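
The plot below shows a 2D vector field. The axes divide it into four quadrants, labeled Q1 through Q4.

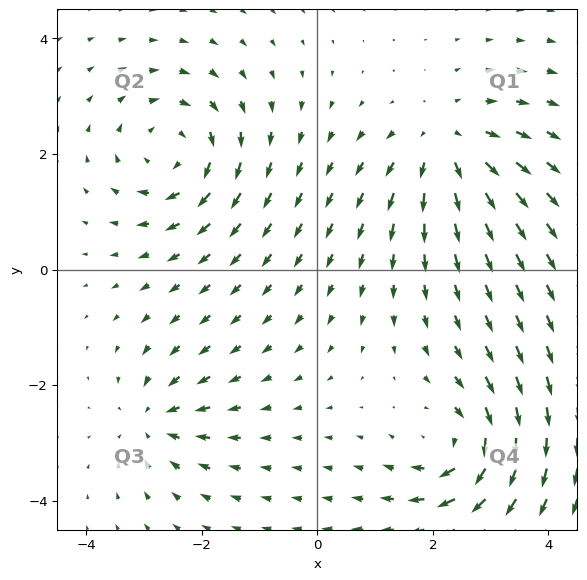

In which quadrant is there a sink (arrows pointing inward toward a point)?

The sink sits at approximately (-2.8, -2.6), which lies in quadrant Q3. The divergence there is about -4, negative as expected for a sink.

Q3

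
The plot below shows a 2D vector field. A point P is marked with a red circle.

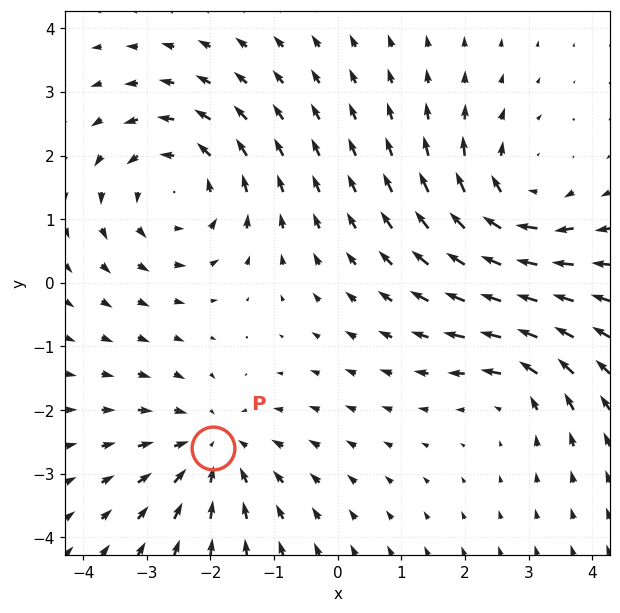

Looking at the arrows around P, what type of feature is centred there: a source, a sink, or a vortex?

At P (-2.0, -2.6) the arrows converge inward. Divergence about -4, curl ≈0 — negative divergence with near-zero curl is a sink.

sink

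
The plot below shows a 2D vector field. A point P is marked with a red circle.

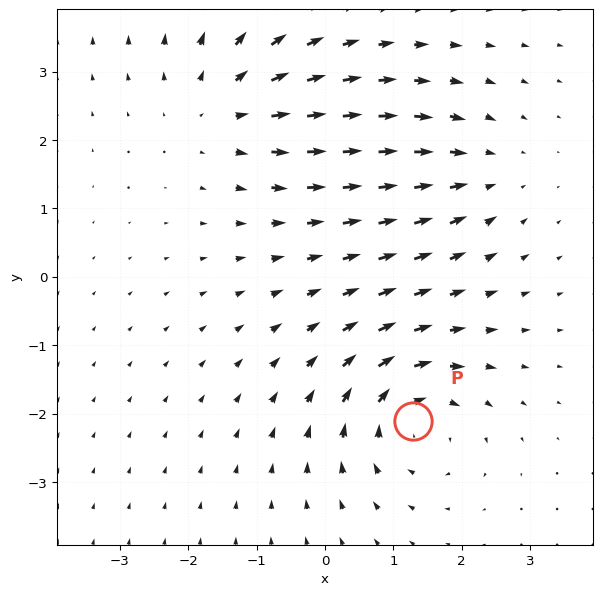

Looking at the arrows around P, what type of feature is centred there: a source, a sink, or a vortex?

vortex

At P (1.3, -2.1) the arrows circulate clockwise. Divergence ≈0, curl about -6 — near-zero divergence with nonzero curl is a vortex.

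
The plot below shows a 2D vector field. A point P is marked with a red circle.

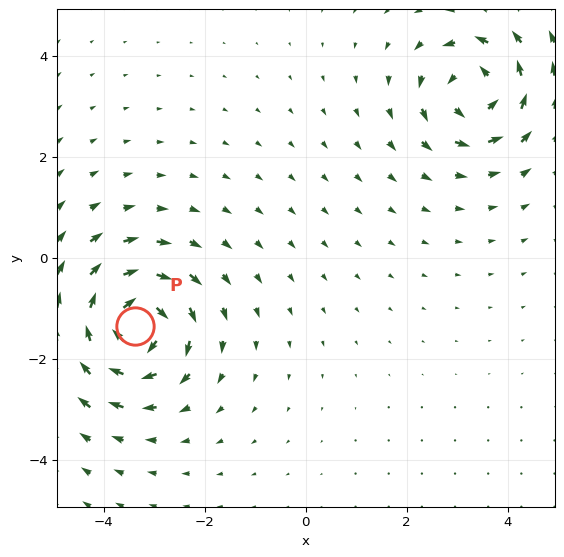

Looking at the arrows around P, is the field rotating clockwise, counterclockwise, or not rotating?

clockwise

Near P at (-3.4, -1.3) the arrows circulate clockwise. The curl (z-component) there is about -7; negative curl means clockwise rotation.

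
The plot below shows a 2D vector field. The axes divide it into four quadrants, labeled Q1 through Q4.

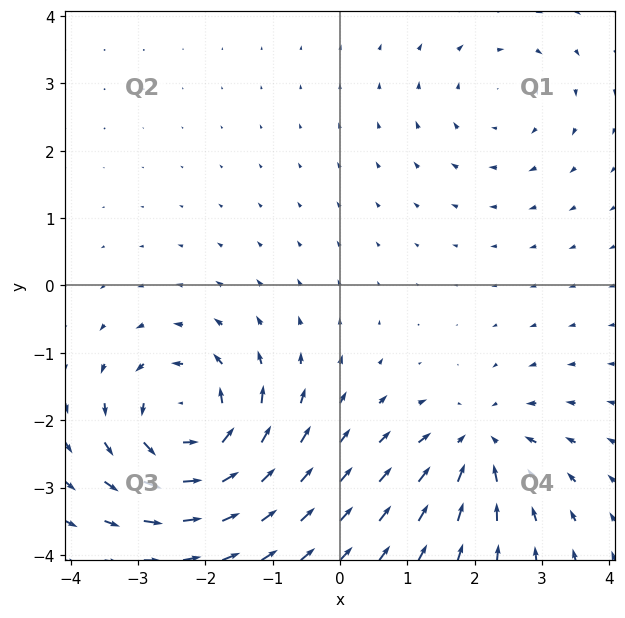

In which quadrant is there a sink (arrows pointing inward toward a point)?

The sink sits at approximately (2.1, -2.4), which lies in quadrant Q4. The divergence there is about -4, negative as expected for a sink.

Q4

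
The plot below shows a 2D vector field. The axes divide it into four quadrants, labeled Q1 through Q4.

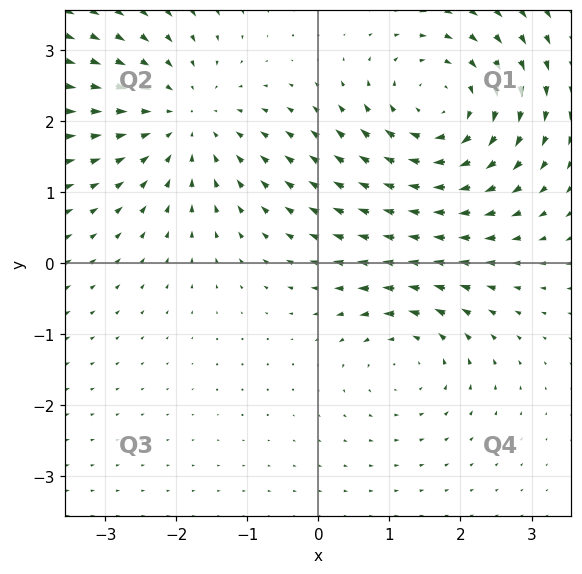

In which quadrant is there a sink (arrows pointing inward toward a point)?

Q2

The sink sits at approximately (-1.9, 2.0), which lies in quadrant Q2. The divergence there is about -3, negative as expected for a sink.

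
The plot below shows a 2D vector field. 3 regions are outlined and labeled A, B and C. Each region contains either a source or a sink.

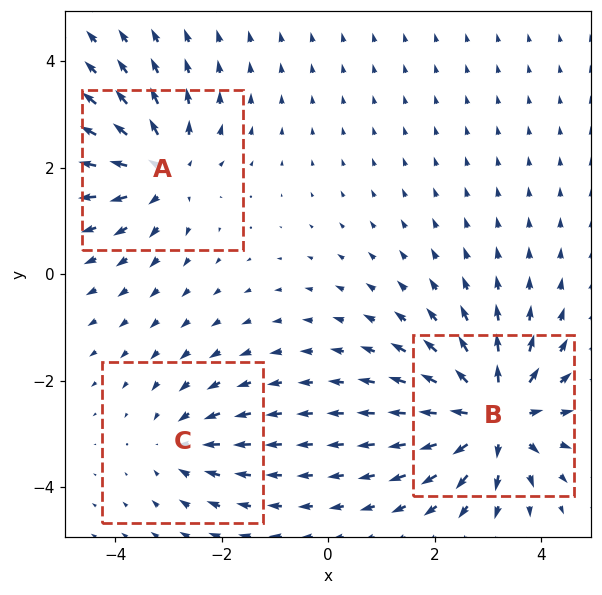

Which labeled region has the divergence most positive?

B

Divergence at each region's feature centre — A: about +4, B: about +5, C: about -2. Region B is most positive.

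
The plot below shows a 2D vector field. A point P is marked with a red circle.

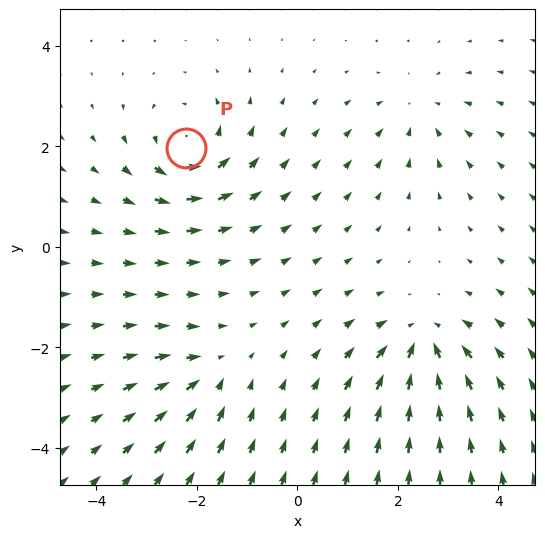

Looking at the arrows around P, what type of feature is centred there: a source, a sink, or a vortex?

vortex

At P (-2.2, 2.0) the arrows circulate counterclockwise. Divergence ≈0, curl about +6 — near-zero divergence with nonzero curl is a vortex.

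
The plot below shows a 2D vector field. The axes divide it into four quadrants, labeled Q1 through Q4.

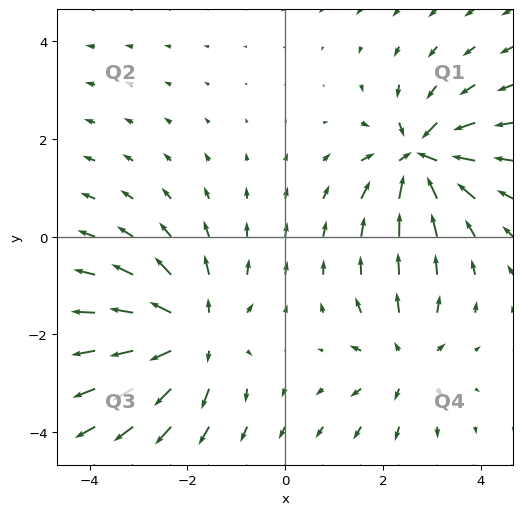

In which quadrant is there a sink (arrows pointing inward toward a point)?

The sink sits at approximately (2.8, 1.6), which lies in quadrant Q1. The divergence there is about -5, negative as expected for a sink.

Q1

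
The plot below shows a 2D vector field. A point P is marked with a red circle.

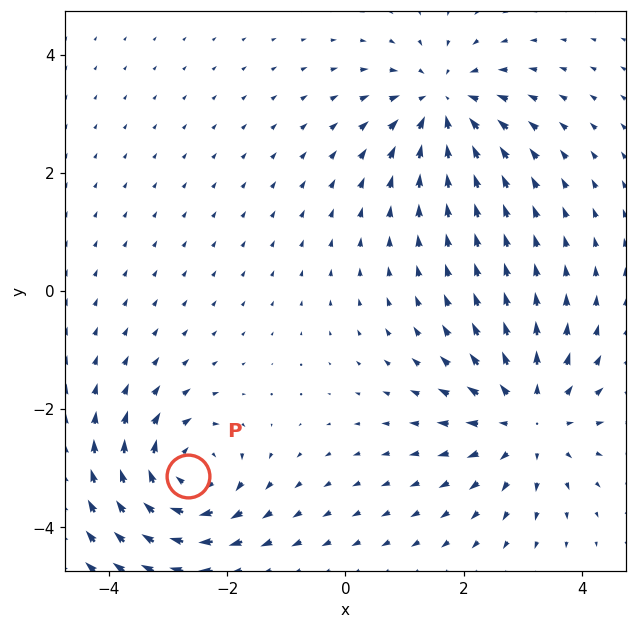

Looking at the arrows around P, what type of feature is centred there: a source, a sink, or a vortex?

vortex

At P (-2.7, -3.1) the arrows circulate clockwise. Divergence ≈0, curl about -6 — near-zero divergence with nonzero curl is a vortex.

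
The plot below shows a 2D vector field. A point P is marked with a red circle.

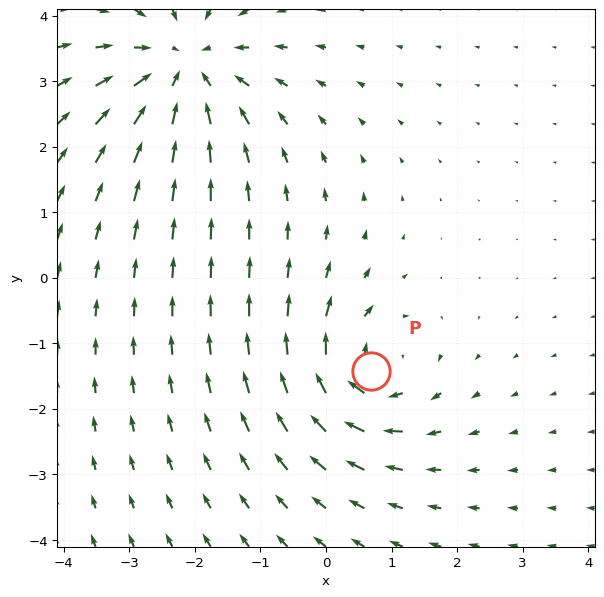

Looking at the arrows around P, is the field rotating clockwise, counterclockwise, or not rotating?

clockwise

Near P at (0.7, -1.4) the arrows circulate clockwise. The curl (z-component) there is about -4; negative curl means clockwise rotation.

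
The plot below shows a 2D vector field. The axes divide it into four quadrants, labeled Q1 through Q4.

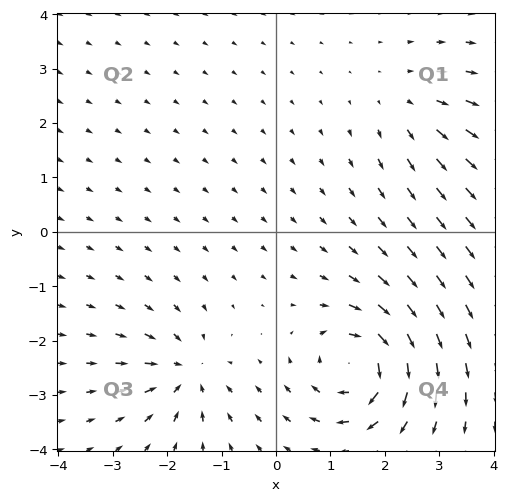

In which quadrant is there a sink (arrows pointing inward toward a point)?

The sink sits at approximately (-1.7, -2.6), which lies in quadrant Q3. The divergence there is about -5, negative as expected for a sink.

Q3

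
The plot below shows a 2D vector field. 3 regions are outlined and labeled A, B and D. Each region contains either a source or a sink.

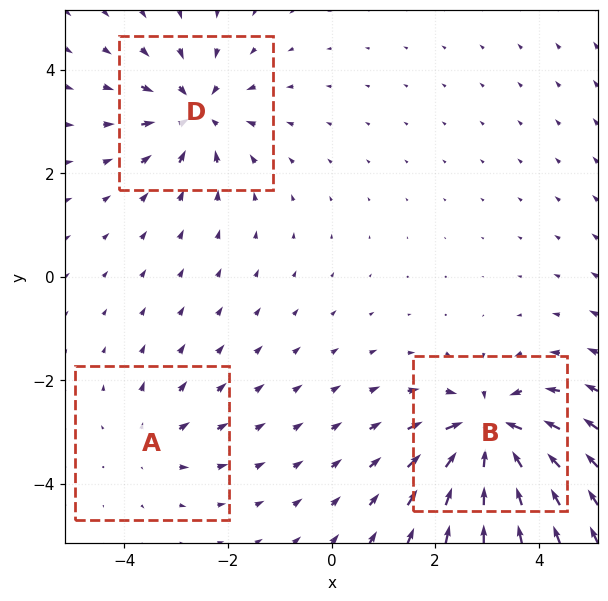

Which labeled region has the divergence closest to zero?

A

Divergence at each region's feature centre — A: about +2, B: about -6, D: about -4. Region A is closest to zero.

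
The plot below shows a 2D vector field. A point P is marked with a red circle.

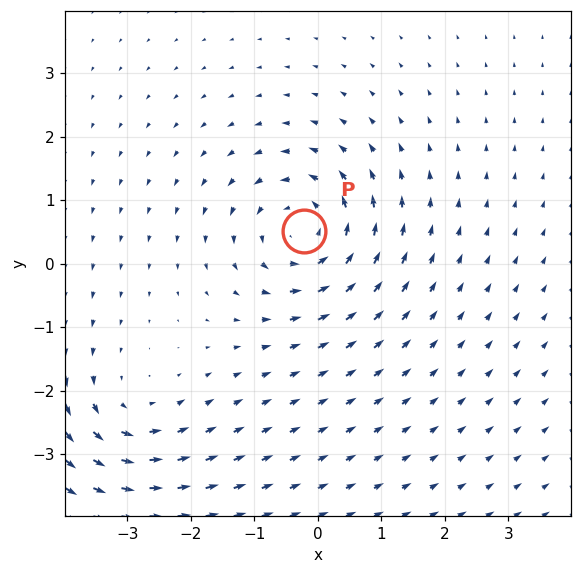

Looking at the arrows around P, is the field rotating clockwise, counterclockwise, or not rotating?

counterclockwise

Near P at (-0.2, 0.5) the arrows circulate counterclockwise. The curl (z-component) there is about +4; positive curl means counterclockwise rotation.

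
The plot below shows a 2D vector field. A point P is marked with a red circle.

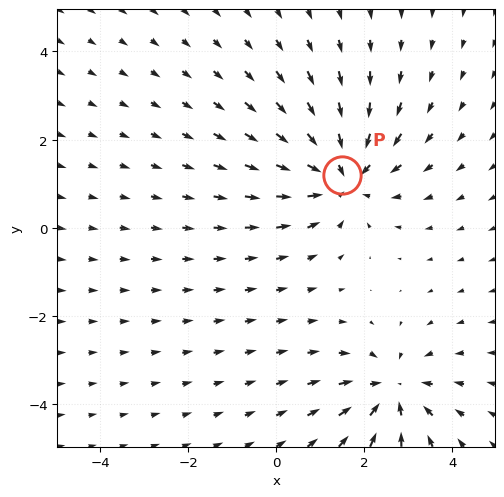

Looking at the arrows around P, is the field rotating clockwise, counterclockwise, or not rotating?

not rotating

Near P at (1.5, 1.2) the arrows show no circulation. The curl there is ≈0.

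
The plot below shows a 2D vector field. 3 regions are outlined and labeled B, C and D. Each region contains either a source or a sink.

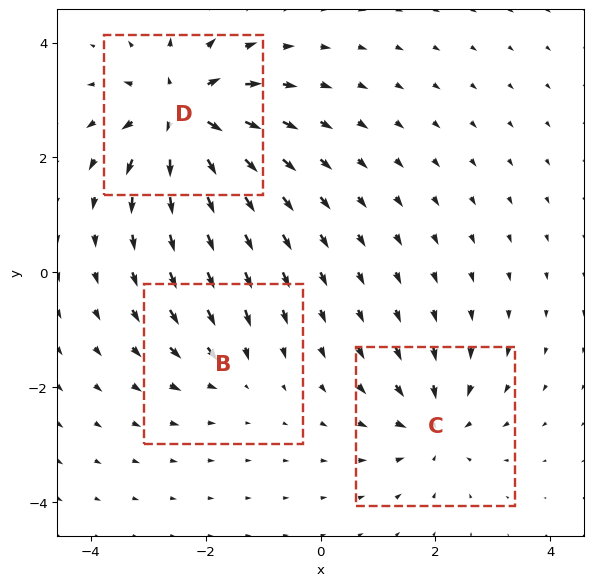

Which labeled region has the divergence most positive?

Divergence at each region's feature centre — B: about -2, C: about -4, D: about +6. Region D is most positive.

D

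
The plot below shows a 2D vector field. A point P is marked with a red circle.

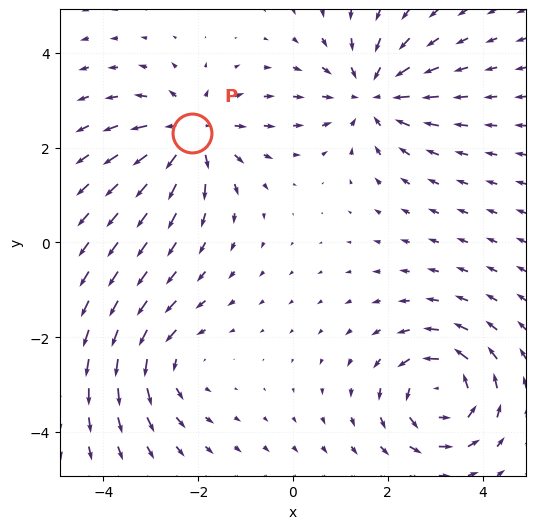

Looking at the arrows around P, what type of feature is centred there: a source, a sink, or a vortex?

source

At P (-2.1, 2.3) the arrows spread outward. Divergence about +6, curl ≈0 — positive divergence with near-zero curl is a source.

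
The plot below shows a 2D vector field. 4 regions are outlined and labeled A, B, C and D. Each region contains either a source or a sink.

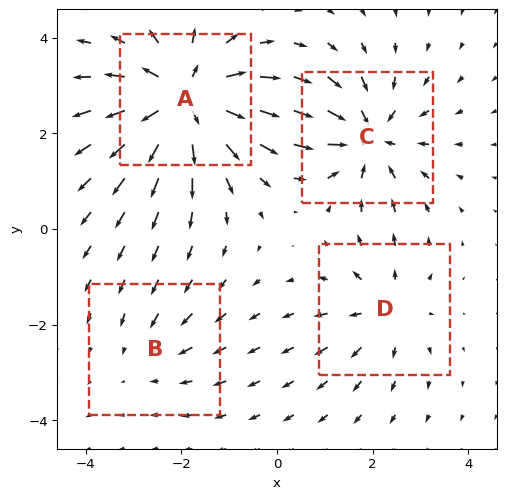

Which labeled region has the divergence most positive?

A

Divergence at each region's feature centre — A: about +7, B: about -2, C: about -5, D: about +3. Region A is most positive.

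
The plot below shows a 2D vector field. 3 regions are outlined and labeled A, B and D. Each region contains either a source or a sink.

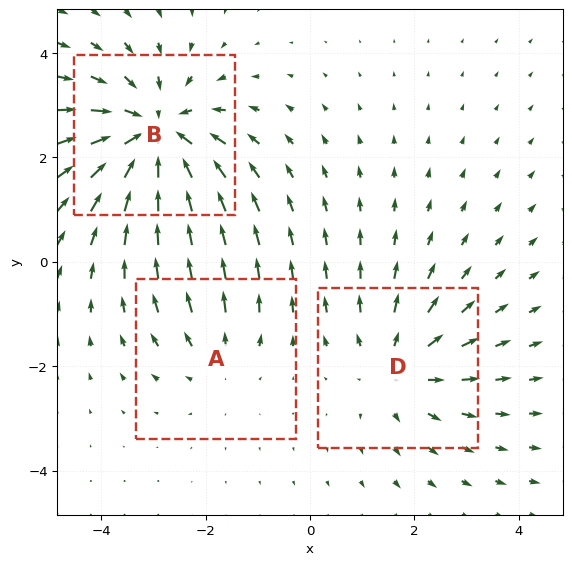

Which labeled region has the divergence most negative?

B

Divergence at each region's feature centre — A: about +2, B: about -4, D: about +3. Region B is most negative.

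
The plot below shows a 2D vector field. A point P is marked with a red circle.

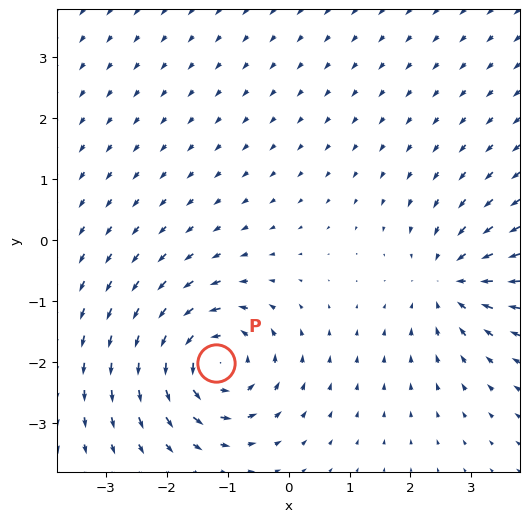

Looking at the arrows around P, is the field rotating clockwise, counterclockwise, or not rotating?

counterclockwise

Near P at (-1.2, -2.0) the arrows circulate counterclockwise. The curl (z-component) there is about +6; positive curl means counterclockwise rotation.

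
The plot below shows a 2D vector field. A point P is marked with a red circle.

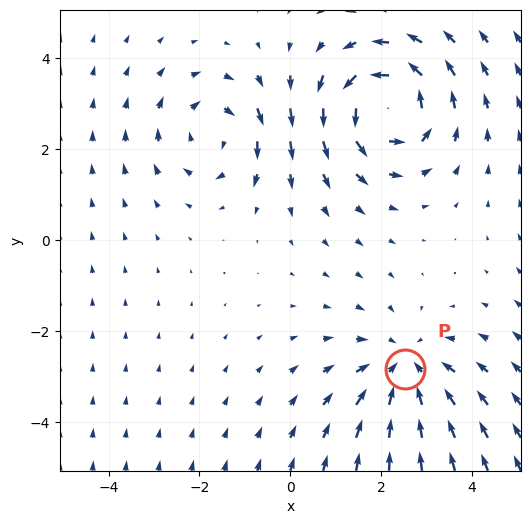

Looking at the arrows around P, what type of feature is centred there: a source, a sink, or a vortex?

At P (2.5, -2.8) the arrows converge inward. Divergence about -3, curl ≈0 — negative divergence with near-zero curl is a sink.

sink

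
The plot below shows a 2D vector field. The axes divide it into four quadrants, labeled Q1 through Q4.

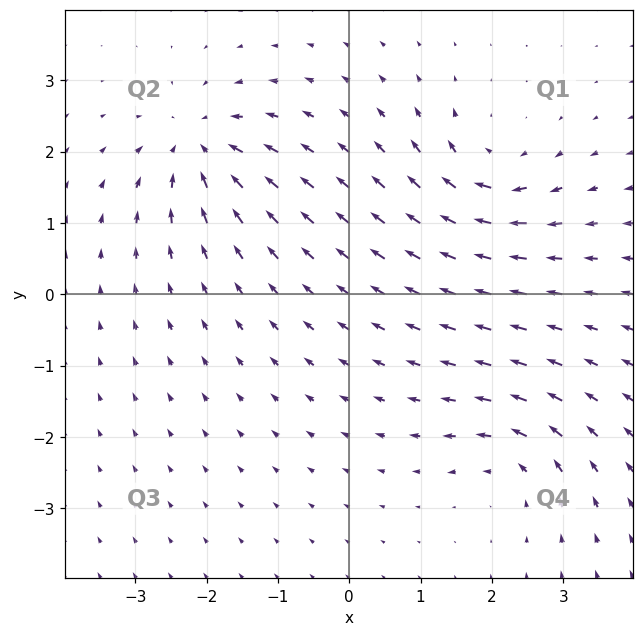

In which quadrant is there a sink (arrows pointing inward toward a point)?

The sink sits at approximately (-2.1, 2.1), which lies in quadrant Q2. The divergence there is about -6, negative as expected for a sink.

Q2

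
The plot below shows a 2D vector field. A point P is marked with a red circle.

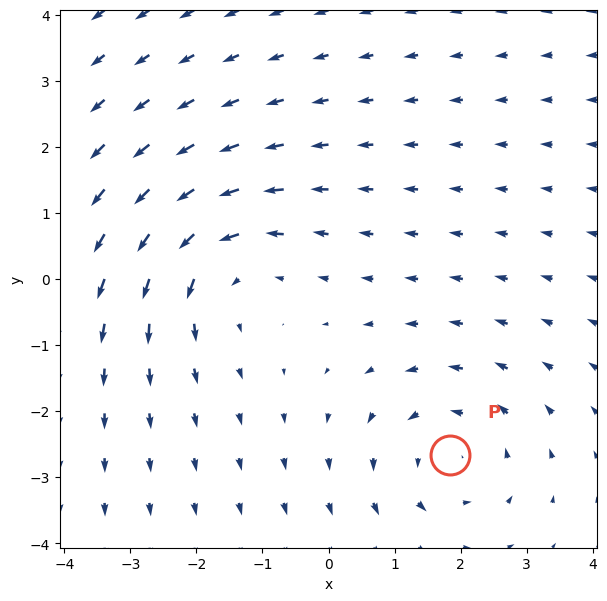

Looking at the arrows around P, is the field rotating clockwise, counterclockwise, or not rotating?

counterclockwise

Near P at (1.8, -2.7) the arrows circulate counterclockwise. The curl (z-component) there is about +3; positive curl means counterclockwise rotation.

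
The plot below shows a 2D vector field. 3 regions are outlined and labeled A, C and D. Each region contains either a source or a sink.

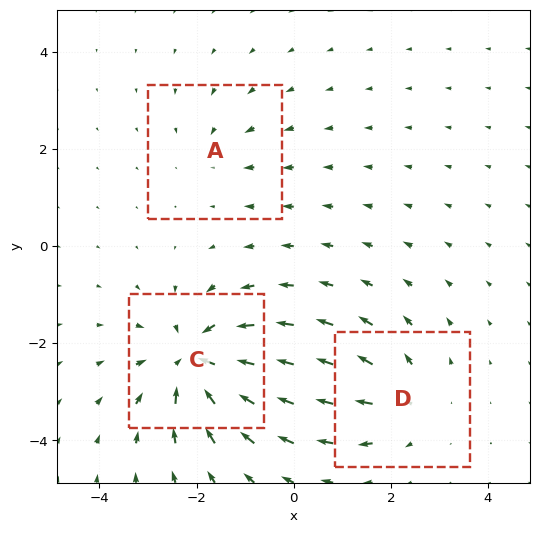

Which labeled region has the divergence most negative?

Divergence at each region's feature centre — A: about -2, C: about -5, D: about +3. Region C is most negative.

C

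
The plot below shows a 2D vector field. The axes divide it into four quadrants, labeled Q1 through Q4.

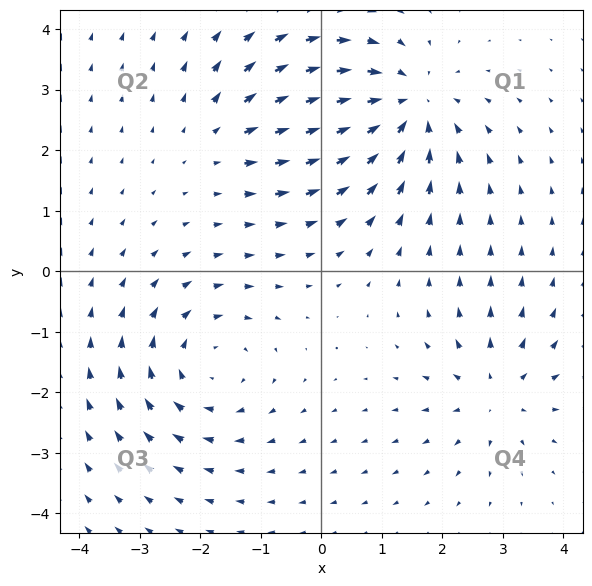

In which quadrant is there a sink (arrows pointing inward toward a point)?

Q1

The sink sits at approximately (1.4, 2.7), which lies in quadrant Q1. The divergence there is about -4, negative as expected for a sink.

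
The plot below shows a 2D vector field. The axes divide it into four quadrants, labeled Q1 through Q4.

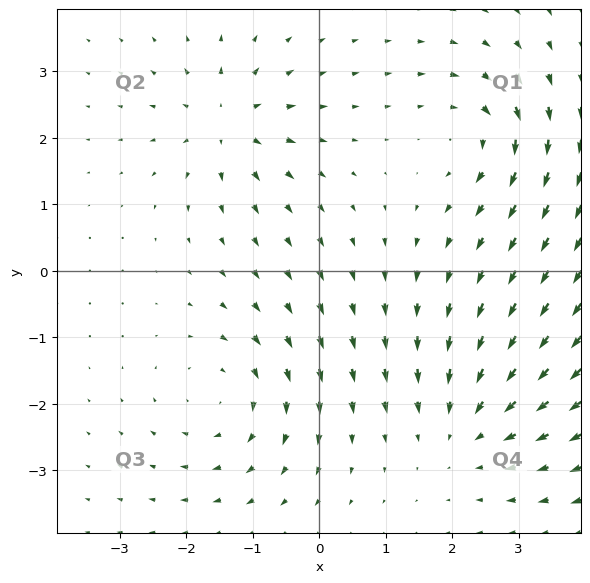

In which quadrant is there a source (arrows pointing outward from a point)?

Q2

The source sits at approximately (-1.4, 2.2), which lies in quadrant Q2. The divergence there is about +5, positive as expected for a source.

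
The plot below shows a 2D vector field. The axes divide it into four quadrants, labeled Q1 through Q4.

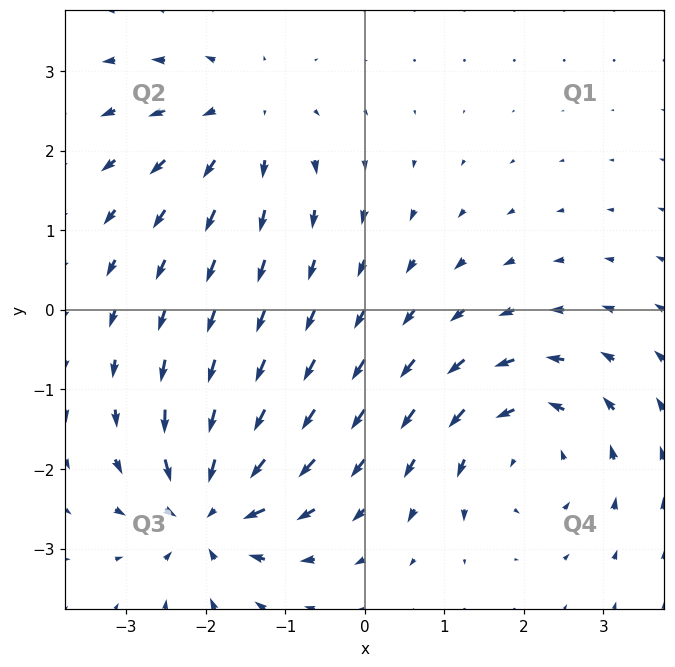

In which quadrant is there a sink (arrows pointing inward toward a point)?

Q3

The sink sits at approximately (-2.0, -2.5), which lies in quadrant Q3. The divergence there is about -6, negative as expected for a sink.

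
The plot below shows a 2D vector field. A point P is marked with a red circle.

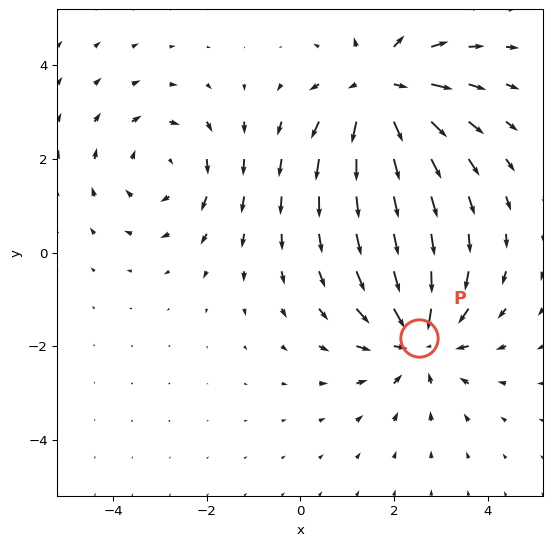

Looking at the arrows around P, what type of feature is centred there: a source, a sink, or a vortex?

sink

At P (2.5, -1.8) the arrows converge inward. Divergence about -4, curl ≈0 — negative divergence with near-zero curl is a sink.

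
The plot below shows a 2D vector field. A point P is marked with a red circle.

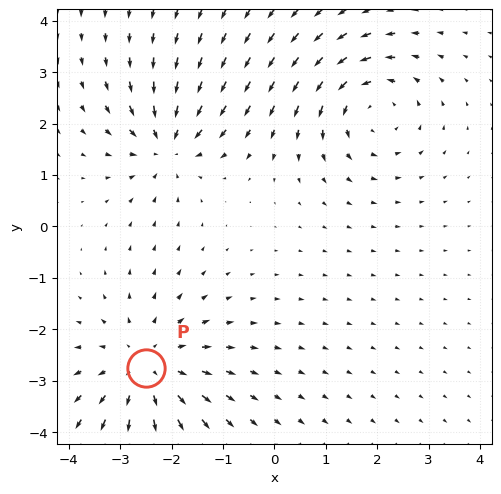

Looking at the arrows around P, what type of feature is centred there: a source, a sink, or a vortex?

source

At P (-2.5, -2.8) the arrows spread outward. Divergence about +3, curl ≈0 — positive divergence with near-zero curl is a source.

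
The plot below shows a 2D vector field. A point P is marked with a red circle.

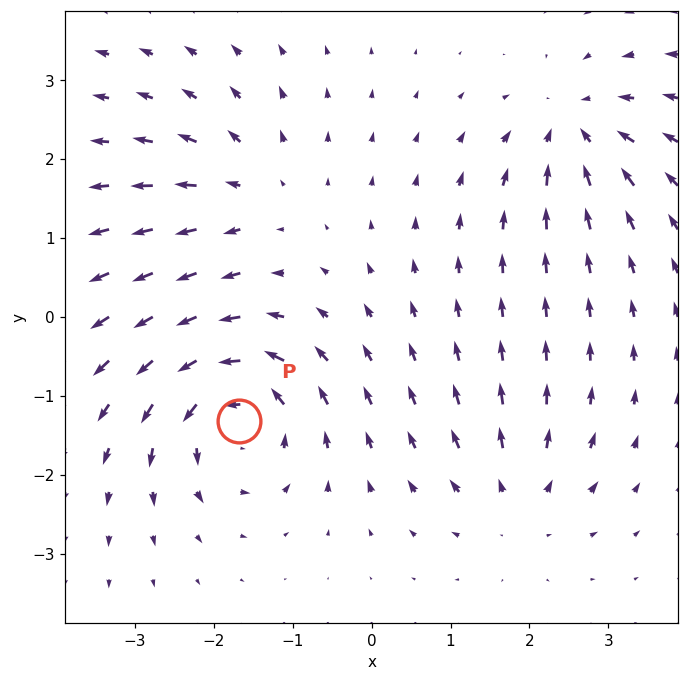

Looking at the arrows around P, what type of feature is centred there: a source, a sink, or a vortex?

vortex

At P (-1.7, -1.3) the arrows circulate counterclockwise. Divergence ≈0, curl about +7 — near-zero divergence with nonzero curl is a vortex.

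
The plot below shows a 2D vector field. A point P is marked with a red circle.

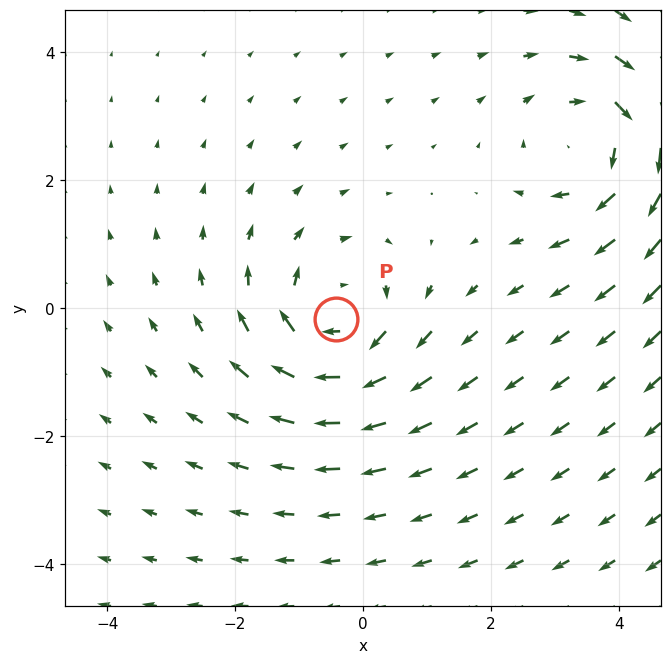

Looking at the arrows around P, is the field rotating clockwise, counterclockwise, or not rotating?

clockwise

Near P at (-0.4, -0.2) the arrows circulate clockwise. The curl (z-component) there is about -3; negative curl means clockwise rotation.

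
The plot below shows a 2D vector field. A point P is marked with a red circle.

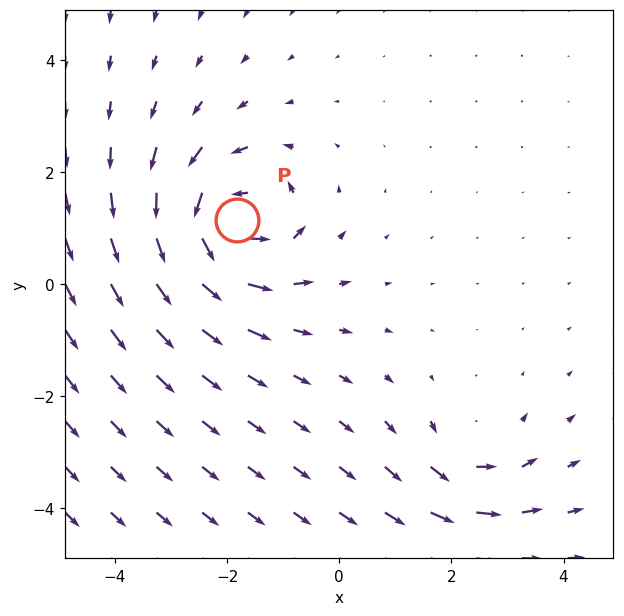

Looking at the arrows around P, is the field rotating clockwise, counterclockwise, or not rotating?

counterclockwise

Near P at (-1.8, 1.1) the arrows circulate counterclockwise. The curl (z-component) there is about +7; positive curl means counterclockwise rotation.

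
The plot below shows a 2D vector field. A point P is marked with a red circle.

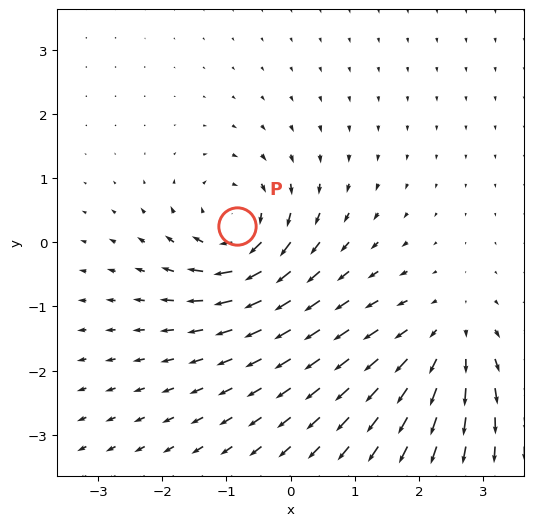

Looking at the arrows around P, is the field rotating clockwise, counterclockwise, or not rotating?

Near P at (-0.8, 0.2) the arrows circulate clockwise. The curl (z-component) there is about -4; negative curl means clockwise rotation.

clockwise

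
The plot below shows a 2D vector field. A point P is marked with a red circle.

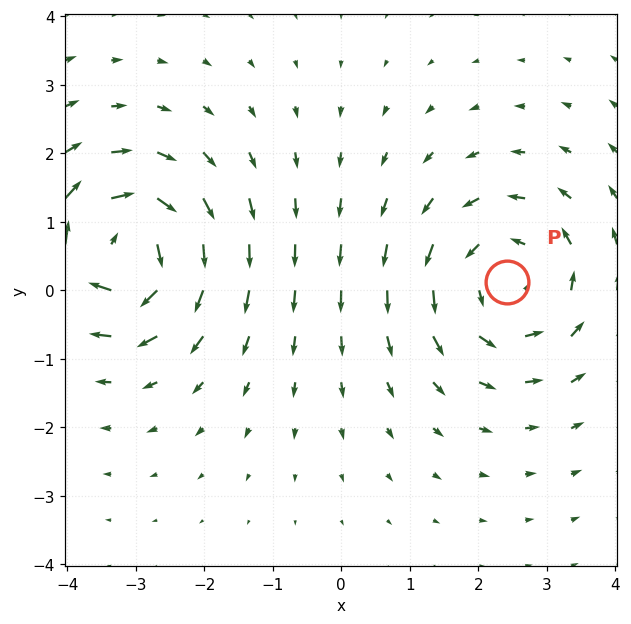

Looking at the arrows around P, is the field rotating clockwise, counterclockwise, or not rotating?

Near P at (2.4, 0.1) the arrows circulate counterclockwise. The curl (z-component) there is about +3; positive curl means counterclockwise rotation.

counterclockwise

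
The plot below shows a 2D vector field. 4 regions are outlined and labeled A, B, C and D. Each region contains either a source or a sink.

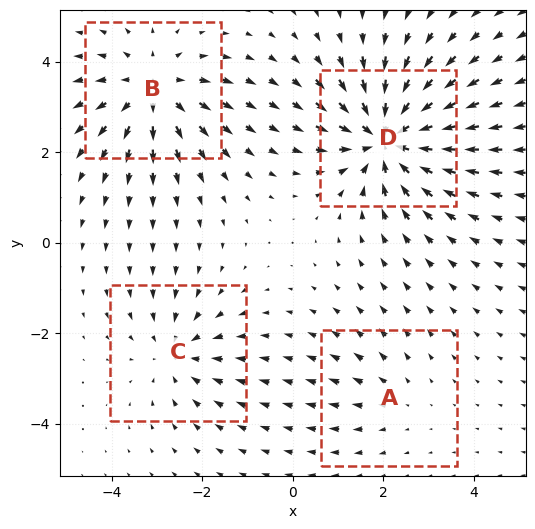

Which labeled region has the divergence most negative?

D

Divergence at each region's feature centre — A: about +2, B: about +4, C: about -3, D: about -6. Region D is most negative.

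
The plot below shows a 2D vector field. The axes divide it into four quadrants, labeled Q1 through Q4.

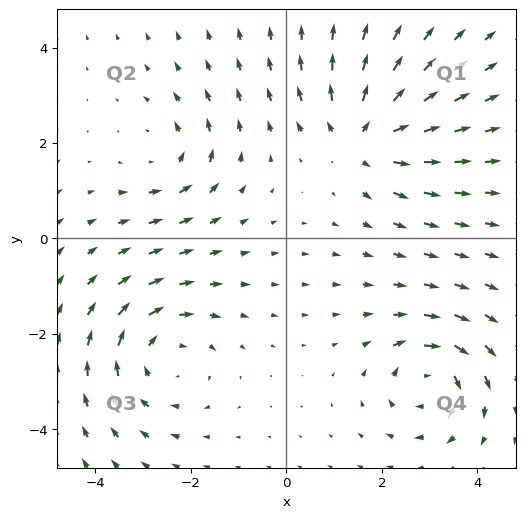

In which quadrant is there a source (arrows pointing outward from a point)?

Q1

The source sits at approximately (1.6, 2.1), which lies in quadrant Q1. The divergence there is about +5, positive as expected for a source.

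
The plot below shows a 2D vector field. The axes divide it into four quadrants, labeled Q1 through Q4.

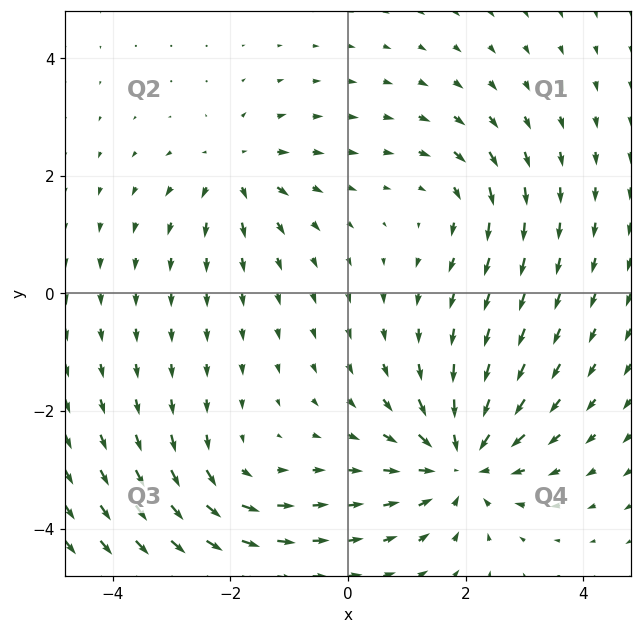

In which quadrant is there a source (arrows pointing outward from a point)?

The source sits at approximately (-1.9, 2.1), which lies in quadrant Q2. The divergence there is about +4, positive as expected for a source.

Q2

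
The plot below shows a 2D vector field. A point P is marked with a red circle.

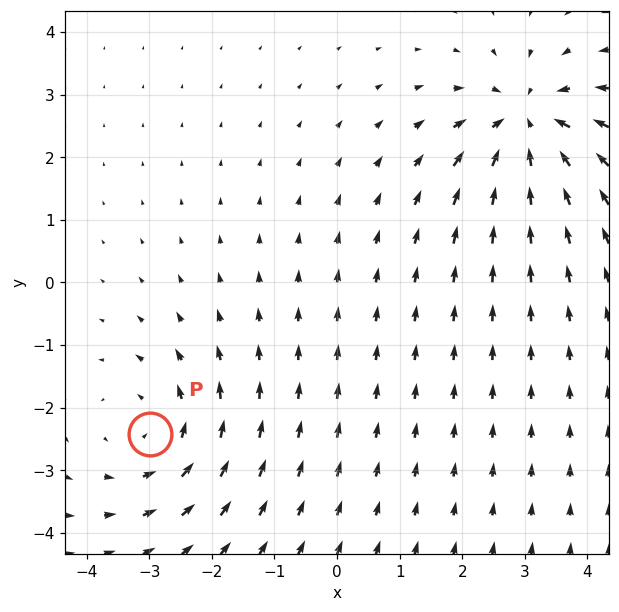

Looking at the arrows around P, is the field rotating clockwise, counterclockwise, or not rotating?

Near P at (-3.0, -2.4) the arrows circulate counterclockwise. The curl (z-component) there is about +3; positive curl means counterclockwise rotation.

counterclockwise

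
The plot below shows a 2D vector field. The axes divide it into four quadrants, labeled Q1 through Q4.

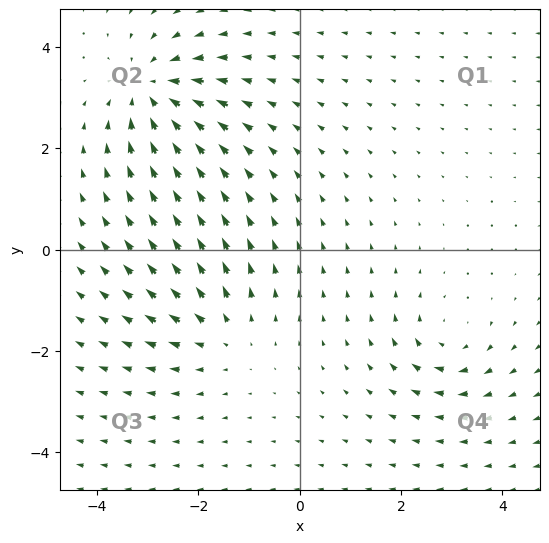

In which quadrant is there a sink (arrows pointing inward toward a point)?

Q2

The sink sits at approximately (-2.9, 3.1), which lies in quadrant Q2. The divergence there is about -5, negative as expected for a sink.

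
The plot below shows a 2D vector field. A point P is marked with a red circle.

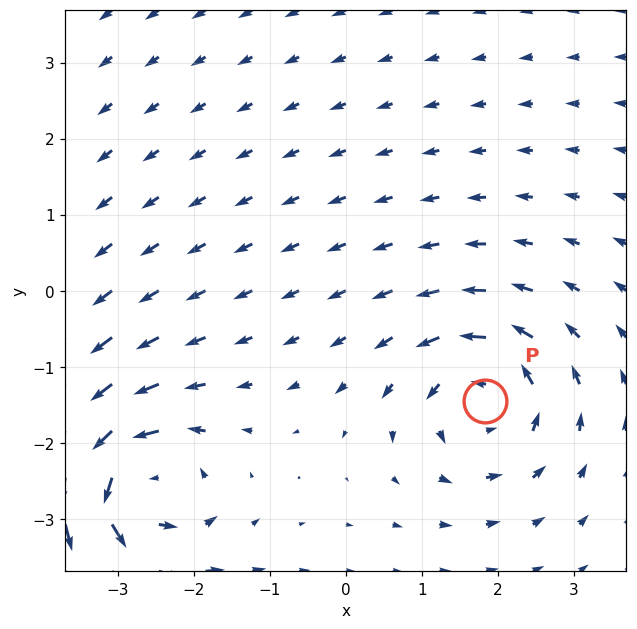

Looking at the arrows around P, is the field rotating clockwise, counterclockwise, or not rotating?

counterclockwise

Near P at (1.8, -1.4) the arrows circulate counterclockwise. The curl (z-component) there is about +5; positive curl means counterclockwise rotation.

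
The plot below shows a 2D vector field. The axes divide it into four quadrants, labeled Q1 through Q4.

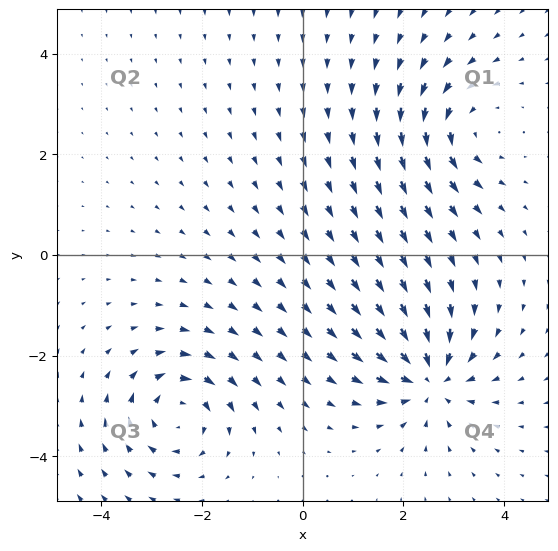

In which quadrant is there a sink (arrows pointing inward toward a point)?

The sink sits at approximately (2.5, -2.4), which lies in quadrant Q4. The divergence there is about -6, negative as expected for a sink.

Q4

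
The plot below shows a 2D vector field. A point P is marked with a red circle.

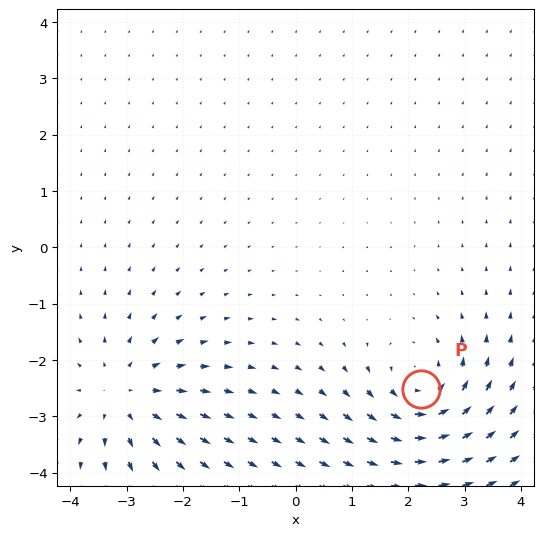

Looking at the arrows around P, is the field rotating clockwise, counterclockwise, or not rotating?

counterclockwise

Near P at (2.2, -2.5) the arrows circulate counterclockwise. The curl (z-component) there is about +5; positive curl means counterclockwise rotation.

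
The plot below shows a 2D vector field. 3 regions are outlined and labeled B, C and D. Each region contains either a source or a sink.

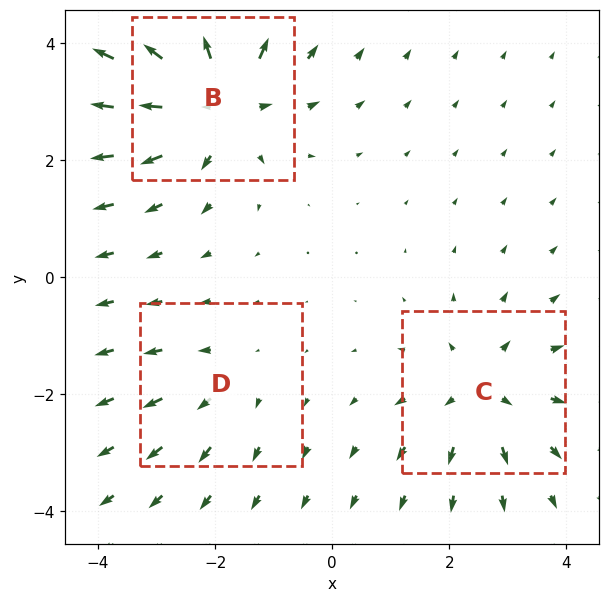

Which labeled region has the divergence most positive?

B

Divergence at each region's feature centre — B: about +5, C: about +3, D: about +2. Region B is most positive.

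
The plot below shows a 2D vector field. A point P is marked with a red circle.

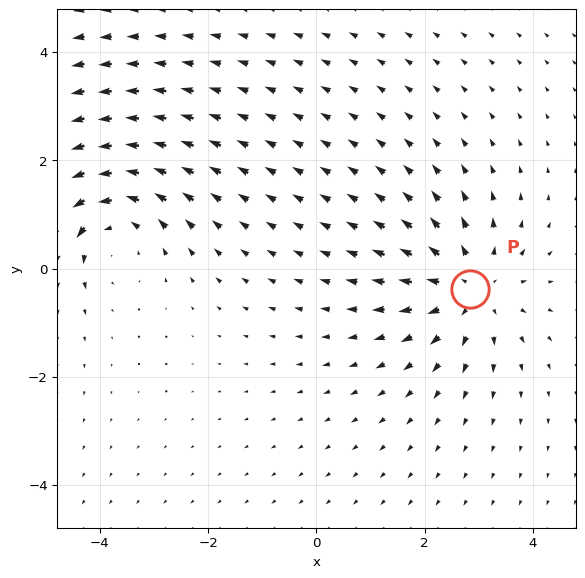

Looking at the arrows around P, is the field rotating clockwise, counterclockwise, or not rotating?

Near P at (2.8, -0.4) the arrows show no circulation. The curl there is ≈0.

not rotating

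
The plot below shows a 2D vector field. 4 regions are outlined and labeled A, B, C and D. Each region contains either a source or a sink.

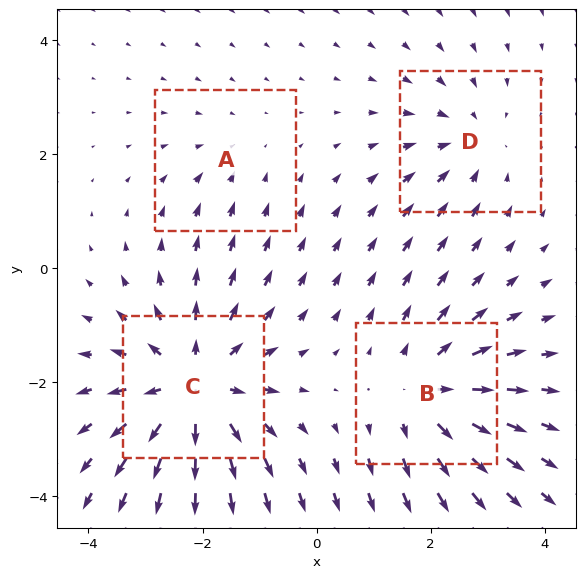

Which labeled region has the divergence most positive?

C

Divergence at each region's feature centre — A: about -2, B: about +4, C: about +6, D: about -3. Region C is most positive.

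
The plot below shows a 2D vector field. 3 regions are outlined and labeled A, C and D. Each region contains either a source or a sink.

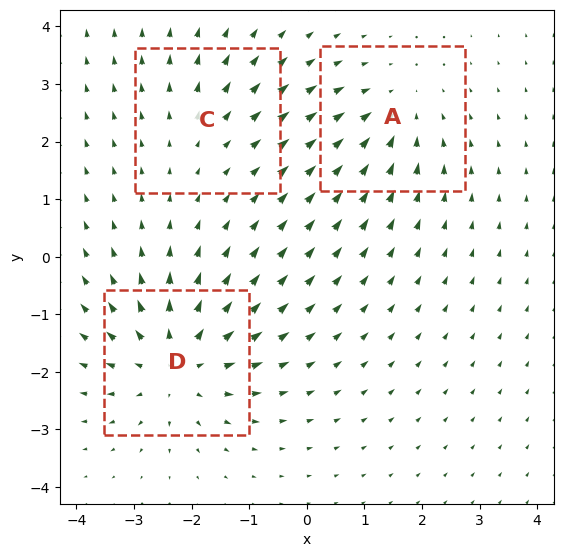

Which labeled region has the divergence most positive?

Divergence at each region's feature centre — A: about -3, C: about +2, D: about +4. Region D is most positive.

D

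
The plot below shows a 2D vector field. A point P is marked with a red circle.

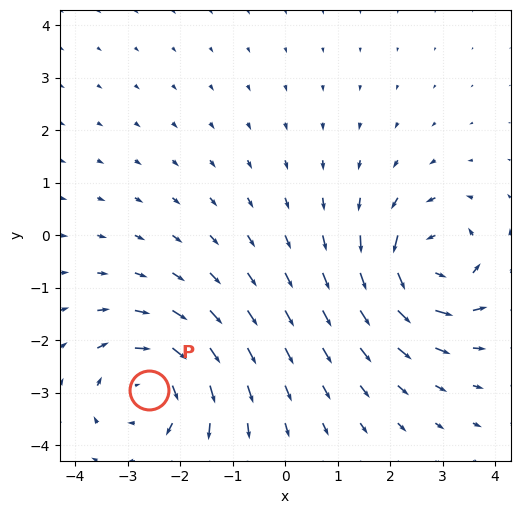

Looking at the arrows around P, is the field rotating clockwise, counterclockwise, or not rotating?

clockwise

Near P at (-2.6, -2.9) the arrows circulate clockwise. The curl (z-component) there is about -4; negative curl means clockwise rotation.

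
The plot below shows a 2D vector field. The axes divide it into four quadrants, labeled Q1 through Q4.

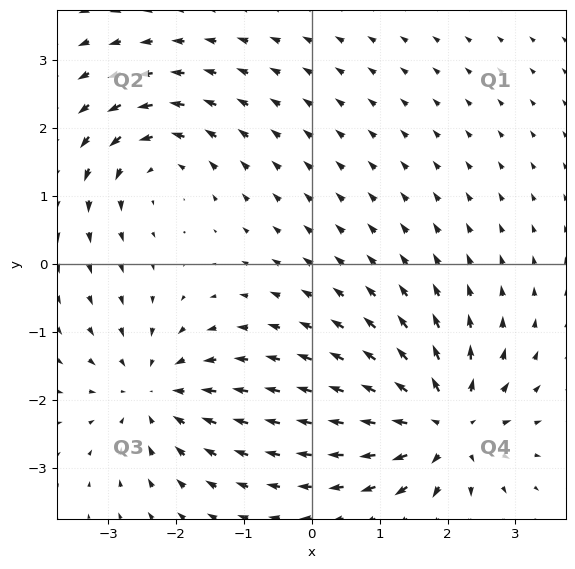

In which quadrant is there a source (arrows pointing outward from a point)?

Q4

The source sits at approximately (2.0, -2.4), which lies in quadrant Q4. The divergence there is about +7, positive as expected for a source.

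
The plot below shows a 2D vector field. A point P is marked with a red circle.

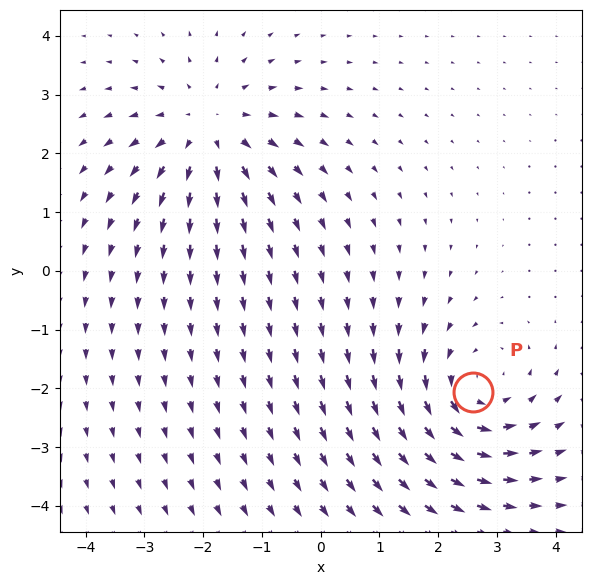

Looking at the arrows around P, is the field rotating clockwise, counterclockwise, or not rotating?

counterclockwise

Near P at (2.6, -2.1) the arrows circulate counterclockwise. The curl (z-component) there is about +3; positive curl means counterclockwise rotation.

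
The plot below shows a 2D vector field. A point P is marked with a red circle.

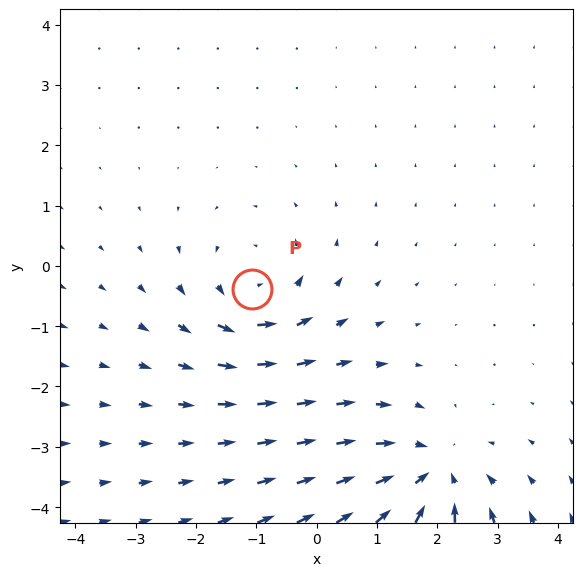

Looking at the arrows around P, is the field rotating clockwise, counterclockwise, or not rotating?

Near P at (-1.1, -0.4) the arrows circulate counterclockwise. The curl (z-component) there is about +3; positive curl means counterclockwise rotation.

counterclockwise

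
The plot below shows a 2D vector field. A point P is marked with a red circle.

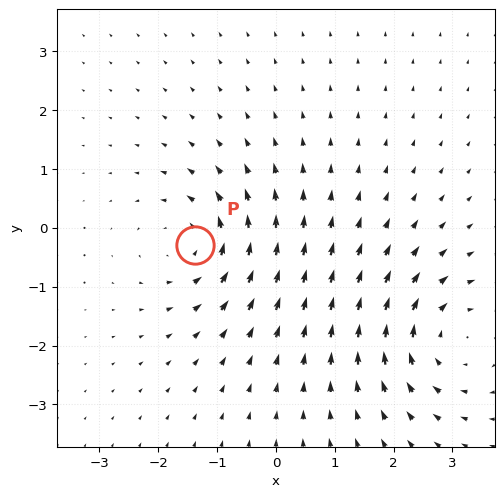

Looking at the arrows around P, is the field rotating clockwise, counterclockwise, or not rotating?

counterclockwise

Near P at (-1.4, -0.3) the arrows circulate counterclockwise. The curl (z-component) there is about +3; positive curl means counterclockwise rotation.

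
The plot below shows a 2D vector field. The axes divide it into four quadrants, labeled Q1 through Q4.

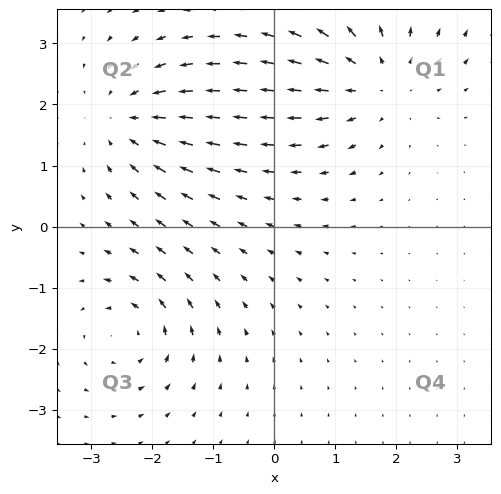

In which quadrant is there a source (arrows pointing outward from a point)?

Q1

The source sits at approximately (1.7, 2.4), which lies in quadrant Q1. The divergence there is about +4, positive as expected for a source.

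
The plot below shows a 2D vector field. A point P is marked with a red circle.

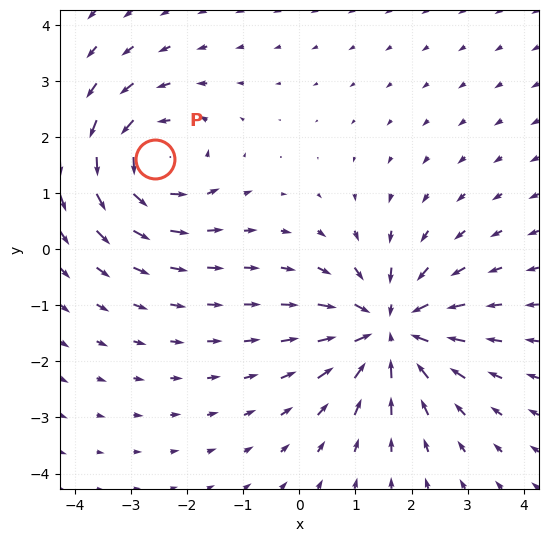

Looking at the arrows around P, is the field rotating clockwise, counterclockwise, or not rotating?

Near P at (-2.6, 1.6) the arrows circulate counterclockwise. The curl (z-component) there is about +4; positive curl means counterclockwise rotation.

counterclockwise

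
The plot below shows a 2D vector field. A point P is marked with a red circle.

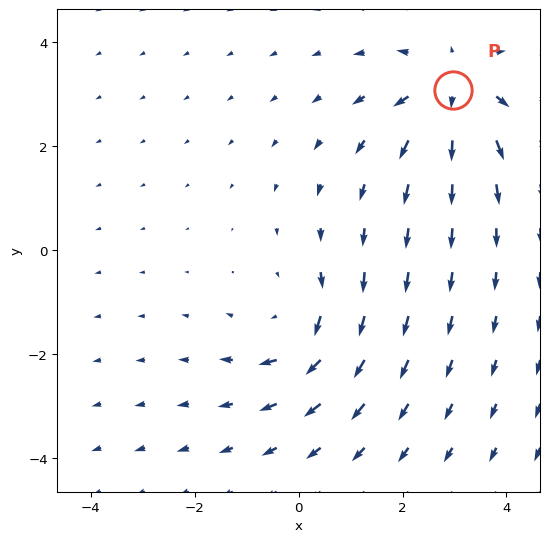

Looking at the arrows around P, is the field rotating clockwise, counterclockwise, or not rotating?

Near P at (3.0, 3.1) the arrows show no circulation. The curl there is ≈0.

not rotating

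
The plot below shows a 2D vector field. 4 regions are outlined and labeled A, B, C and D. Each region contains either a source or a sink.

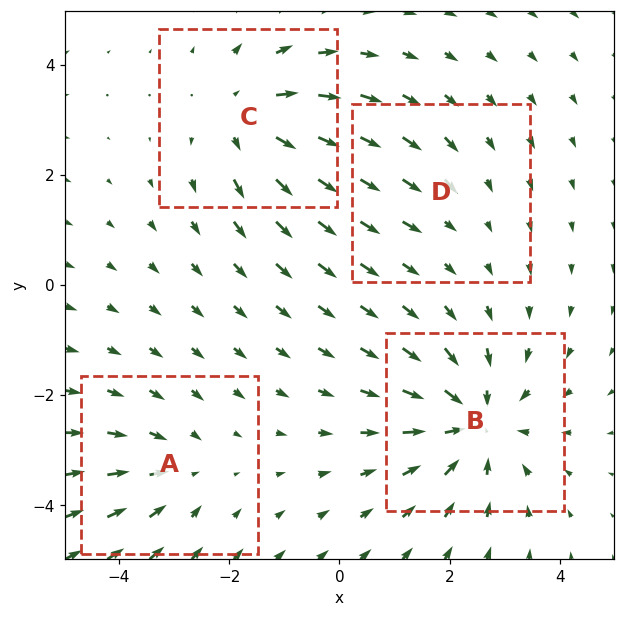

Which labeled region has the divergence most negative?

Divergence at each region's feature centre — A: about -3, B: about -6, C: about +5, D: about -2. Region B is most negative.

B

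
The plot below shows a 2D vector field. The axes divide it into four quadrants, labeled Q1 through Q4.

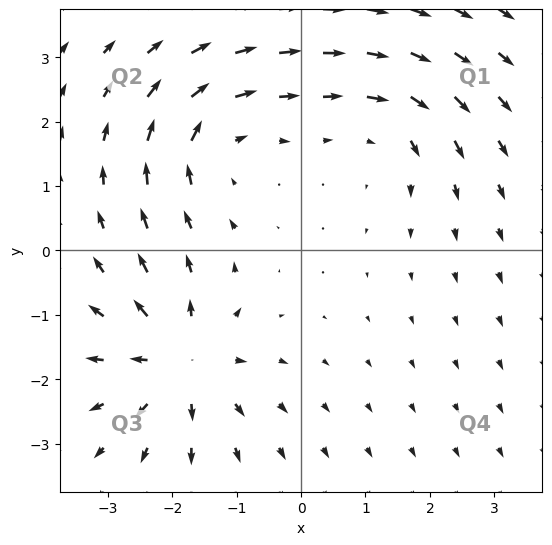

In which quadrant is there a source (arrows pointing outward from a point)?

The source sits at approximately (-1.9, -1.7), which lies in quadrant Q3. The divergence there is about +6, positive as expected for a source.

Q3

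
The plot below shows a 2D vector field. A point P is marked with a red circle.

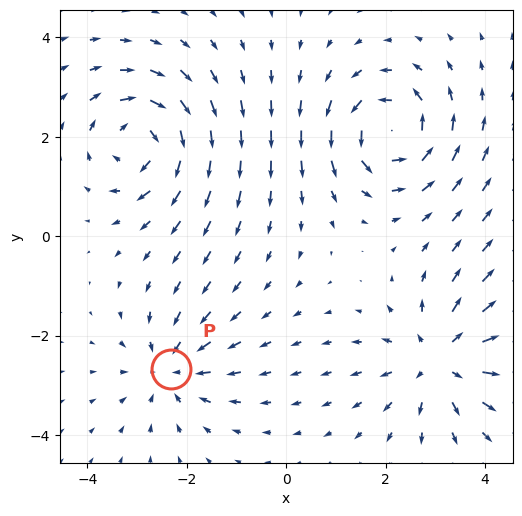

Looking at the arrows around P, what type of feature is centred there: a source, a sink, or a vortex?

At P (-2.3, -2.7) the arrows converge inward. Divergence about -4, curl ≈0 — negative divergence with near-zero curl is a sink.

sink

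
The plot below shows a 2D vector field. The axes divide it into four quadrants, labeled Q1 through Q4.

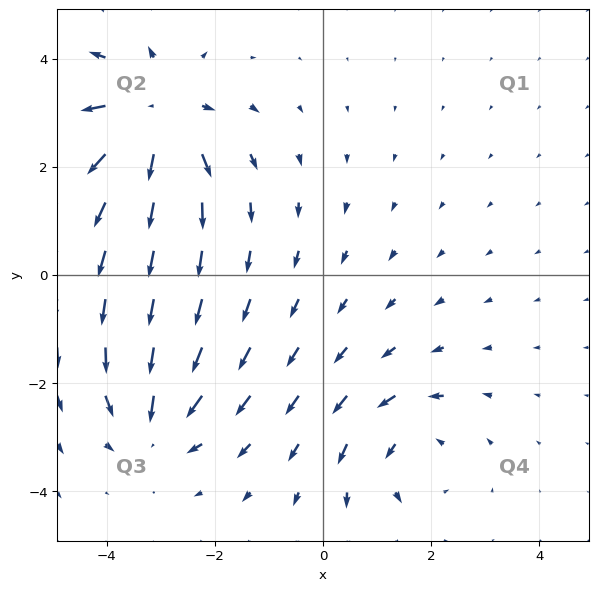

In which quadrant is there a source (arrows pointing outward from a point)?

The source sits at approximately (-3.1, 2.9), which lies in quadrant Q2. The divergence there is about +5, positive as expected for a source.

Q2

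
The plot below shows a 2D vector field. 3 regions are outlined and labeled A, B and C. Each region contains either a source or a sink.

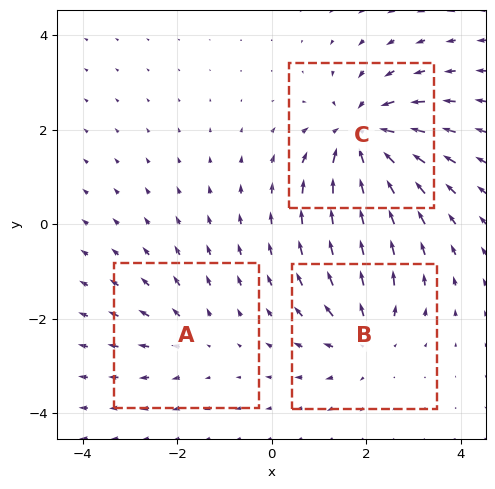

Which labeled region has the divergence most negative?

C

Divergence at each region's feature centre — A: about +2, B: about +3, C: about -5. Region C is most negative.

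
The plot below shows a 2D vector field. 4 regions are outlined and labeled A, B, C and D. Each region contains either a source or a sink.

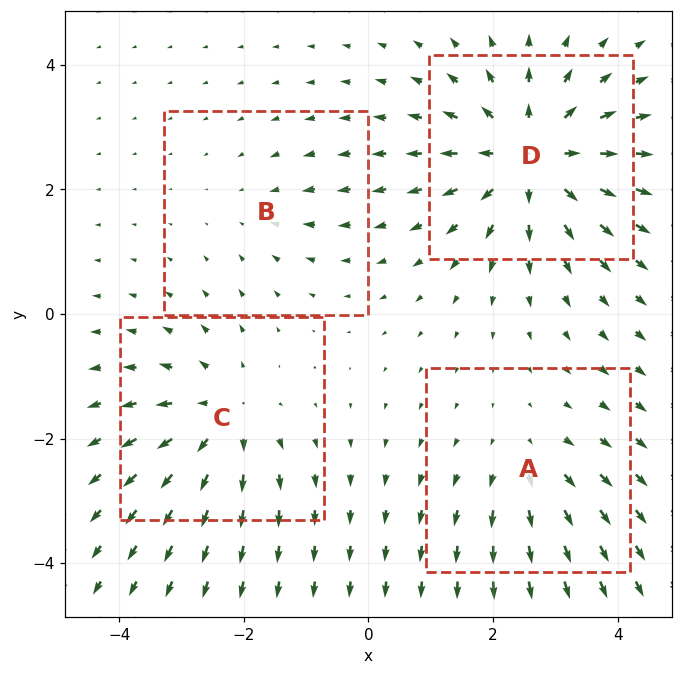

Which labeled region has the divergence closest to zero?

B

Divergence at each region's feature centre — A: about +3, B: about -2, C: about +4, D: about +6. Region B is closest to zero.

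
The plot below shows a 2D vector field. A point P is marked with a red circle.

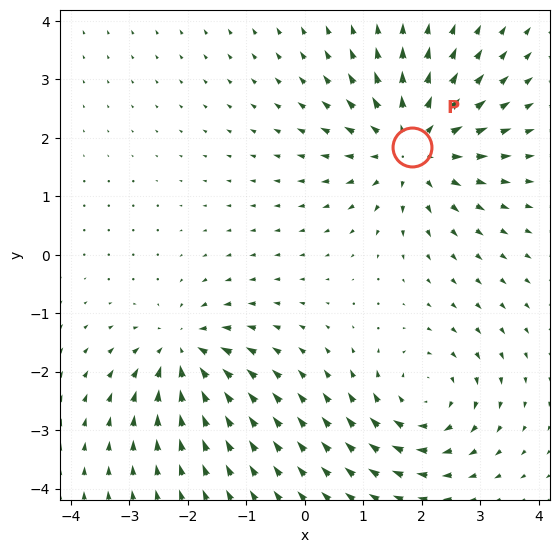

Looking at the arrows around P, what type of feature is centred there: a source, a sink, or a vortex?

source

At P (1.8, 1.8) the arrows spread outward. Divergence about +5, curl ≈0 — positive divergence with near-zero curl is a source.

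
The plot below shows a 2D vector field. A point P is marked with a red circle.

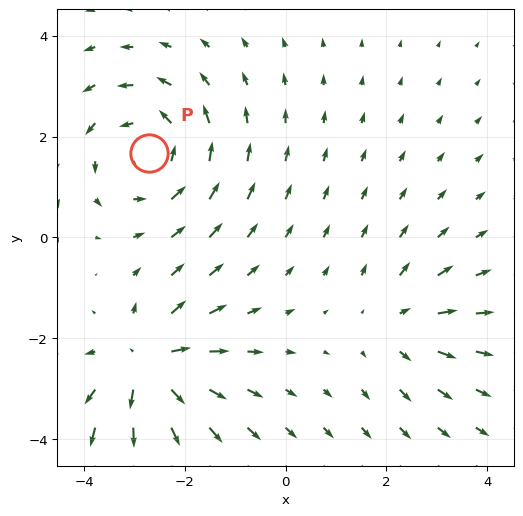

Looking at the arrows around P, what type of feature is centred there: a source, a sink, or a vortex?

At P (-2.7, 1.7) the arrows circulate counterclockwise. Divergence ≈0, curl about +4 — near-zero divergence with nonzero curl is a vortex.

vortex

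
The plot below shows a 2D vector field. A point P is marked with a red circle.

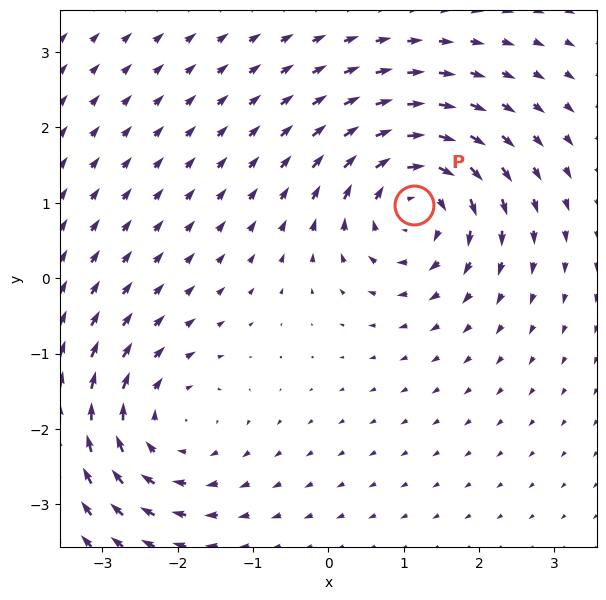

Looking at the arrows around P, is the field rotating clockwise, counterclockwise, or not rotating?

clockwise

Near P at (1.1, 1.0) the arrows circulate clockwise. The curl (z-component) there is about -6; negative curl means clockwise rotation.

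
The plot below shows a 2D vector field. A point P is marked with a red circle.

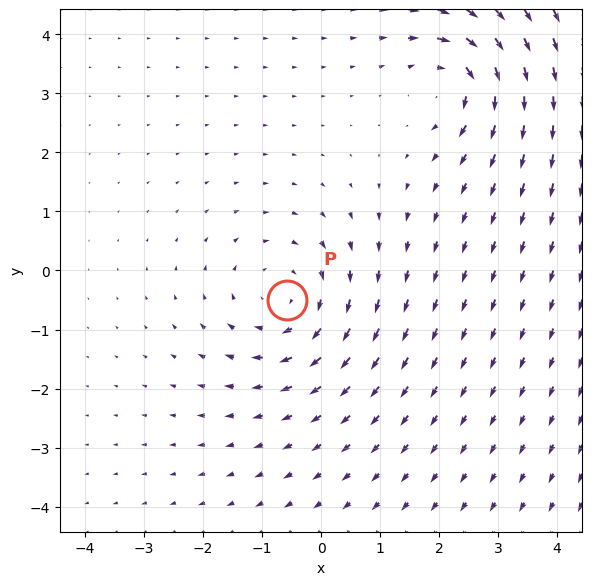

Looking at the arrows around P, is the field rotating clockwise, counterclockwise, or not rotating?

clockwise

Near P at (-0.6, -0.5) the arrows circulate clockwise. The curl (z-component) there is about -4; negative curl means clockwise rotation.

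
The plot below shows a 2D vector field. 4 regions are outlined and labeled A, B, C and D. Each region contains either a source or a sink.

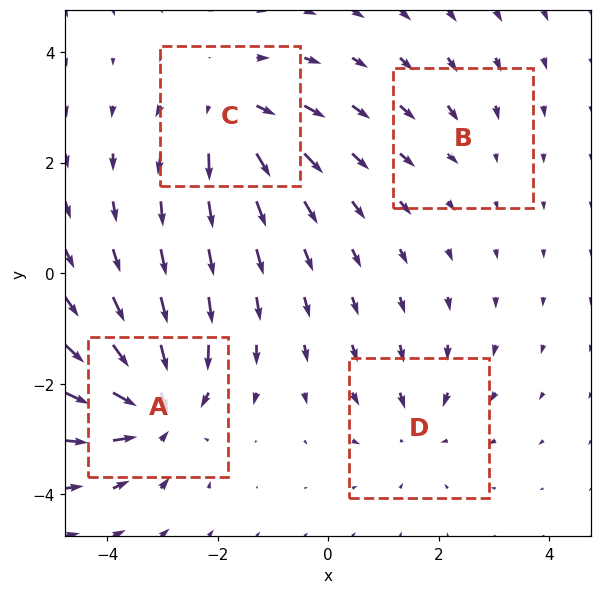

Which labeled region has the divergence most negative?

Divergence at each region's feature centre — A: about -7, B: about -2, C: about +5, D: about -4. Region A is most negative.

A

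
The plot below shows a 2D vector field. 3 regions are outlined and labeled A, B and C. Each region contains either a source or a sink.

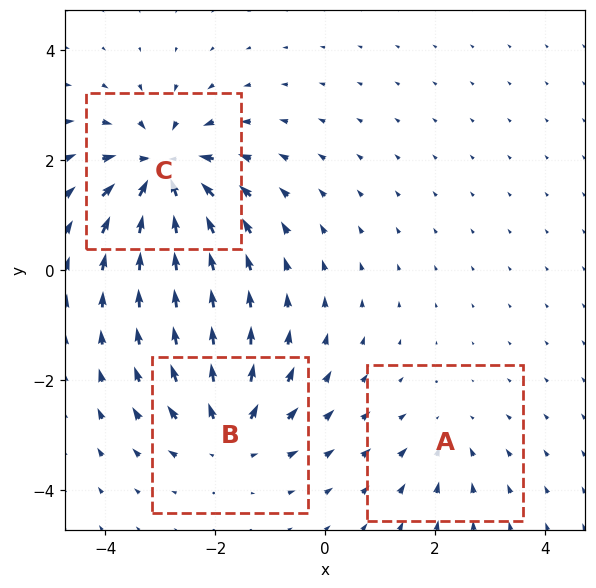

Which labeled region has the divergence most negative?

C

Divergence at each region's feature centre — A: about -2, B: about +4, C: about -6. Region C is most negative.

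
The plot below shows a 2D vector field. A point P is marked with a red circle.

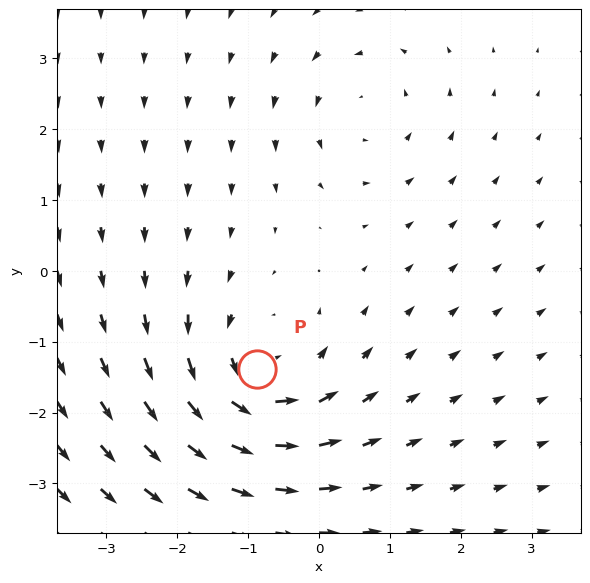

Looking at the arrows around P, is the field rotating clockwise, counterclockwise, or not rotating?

counterclockwise

Near P at (-0.9, -1.4) the arrows circulate counterclockwise. The curl (z-component) there is about +5; positive curl means counterclockwise rotation.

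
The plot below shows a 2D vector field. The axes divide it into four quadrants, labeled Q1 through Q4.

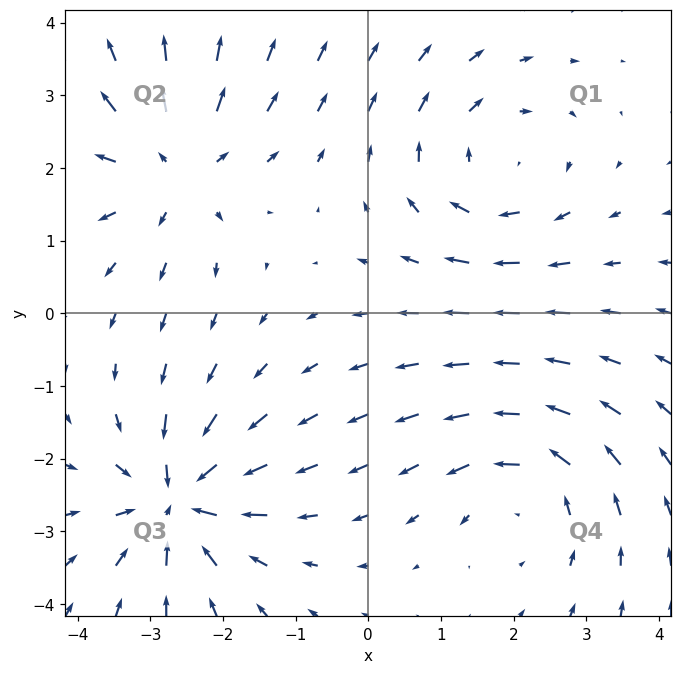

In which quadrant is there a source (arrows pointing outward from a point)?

Q2

The source sits at approximately (-2.7, 2.0), which lies in quadrant Q2. The divergence there is about +5, positive as expected for a source.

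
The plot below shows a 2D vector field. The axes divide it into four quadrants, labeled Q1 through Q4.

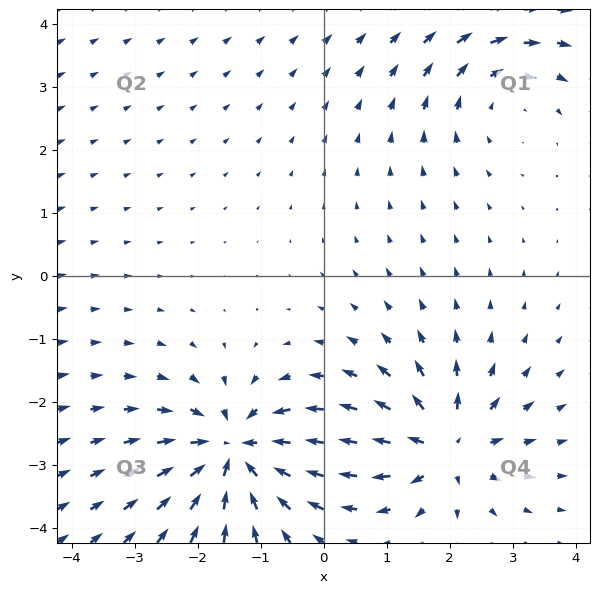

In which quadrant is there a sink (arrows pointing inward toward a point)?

Q3

The sink sits at approximately (-1.4, -2.8), which lies in quadrant Q3. The divergence there is about -6, negative as expected for a sink.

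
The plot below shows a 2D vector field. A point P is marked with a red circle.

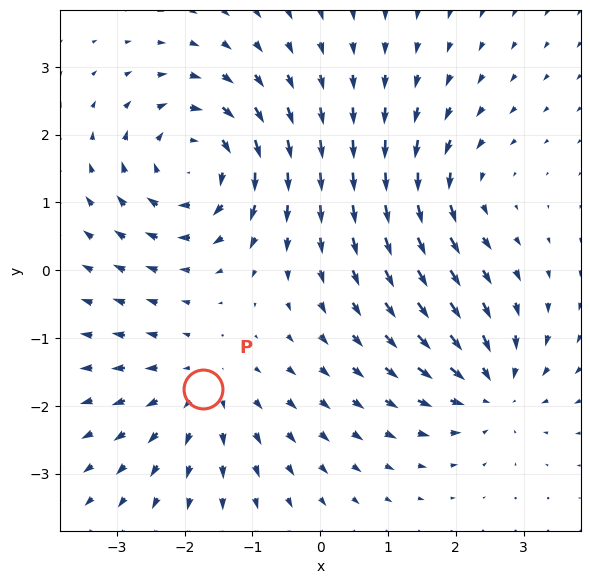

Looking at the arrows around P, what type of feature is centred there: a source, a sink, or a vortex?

At P (-1.7, -1.8) the arrows spread outward. Divergence about +3, curl ≈0 — positive divergence with near-zero curl is a source.

source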